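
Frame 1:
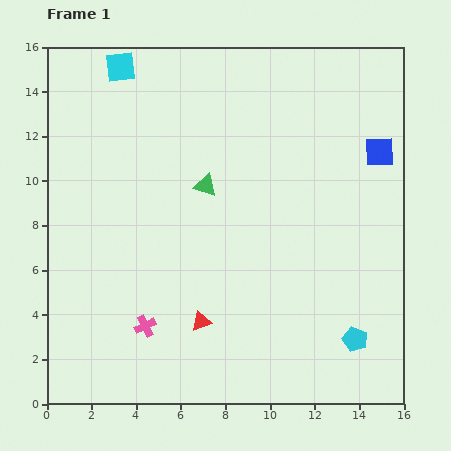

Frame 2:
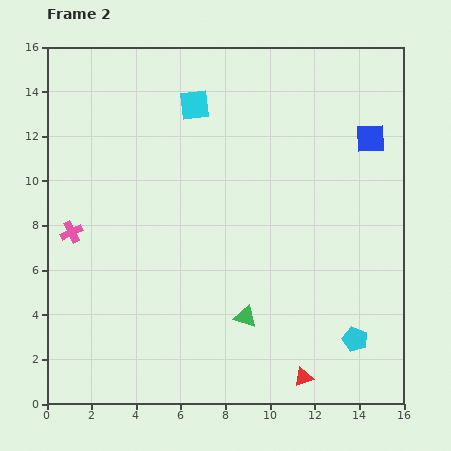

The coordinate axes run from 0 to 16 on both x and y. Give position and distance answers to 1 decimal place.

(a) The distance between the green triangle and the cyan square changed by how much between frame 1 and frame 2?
+3.3

Distance in frame 1: 6.5. Distance in frame 2: 9.8.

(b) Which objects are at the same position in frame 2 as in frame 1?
the cyan pentagon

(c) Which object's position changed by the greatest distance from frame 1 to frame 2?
the green triangle

(moved 6.2; next 5.3)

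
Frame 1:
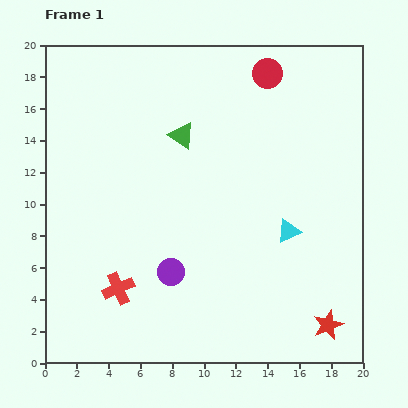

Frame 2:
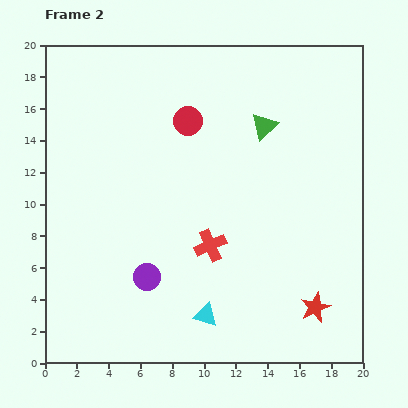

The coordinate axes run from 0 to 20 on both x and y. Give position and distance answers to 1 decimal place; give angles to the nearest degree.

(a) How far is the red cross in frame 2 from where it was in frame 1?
6.4

The red cross moved from (4.6, 4.7) to (10.4, 7.4), a distance of √(5.8² + 2.7²) ≈ 6.4.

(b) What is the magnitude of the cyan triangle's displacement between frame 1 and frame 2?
7.4

The cyan triangle moved from (15.3, 8.3) to (10.1, 3.0), a distance of √(5.2² + 5.3²) ≈ 7.4.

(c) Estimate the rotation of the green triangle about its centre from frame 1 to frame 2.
43° clockwise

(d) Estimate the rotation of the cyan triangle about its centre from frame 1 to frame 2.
41° clockwise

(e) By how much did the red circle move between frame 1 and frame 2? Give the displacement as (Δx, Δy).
(-5.0, -3.0)

The red circle was at (14.0, 18.2) in frame 1 and (9.0, 15.2) in frame 2.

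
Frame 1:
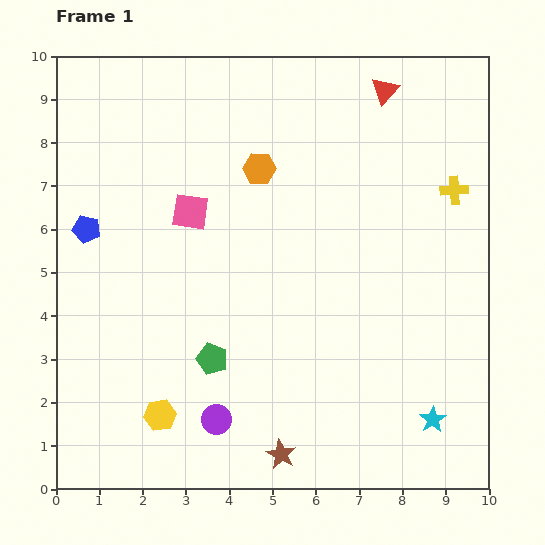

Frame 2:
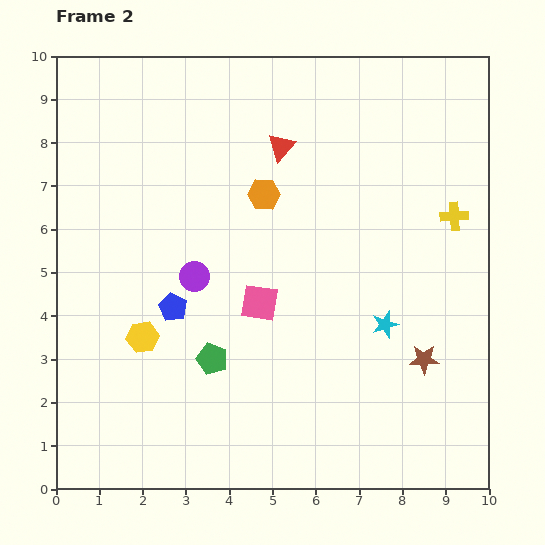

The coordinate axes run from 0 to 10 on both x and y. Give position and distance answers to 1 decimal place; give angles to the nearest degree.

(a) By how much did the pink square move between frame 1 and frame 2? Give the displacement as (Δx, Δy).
(1.6, -2.1)

The pink square was at (3.1, 6.4) in frame 1 and (4.7, 4.3) in frame 2.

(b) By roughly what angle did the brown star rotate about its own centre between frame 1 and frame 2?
28° counter-clockwise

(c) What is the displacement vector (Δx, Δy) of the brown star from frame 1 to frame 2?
(3.3, 2.2)

The brown star was at (5.2, 0.8) in frame 1 and (8.5, 3.0) in frame 2.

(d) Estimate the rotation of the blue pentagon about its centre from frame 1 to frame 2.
17° clockwise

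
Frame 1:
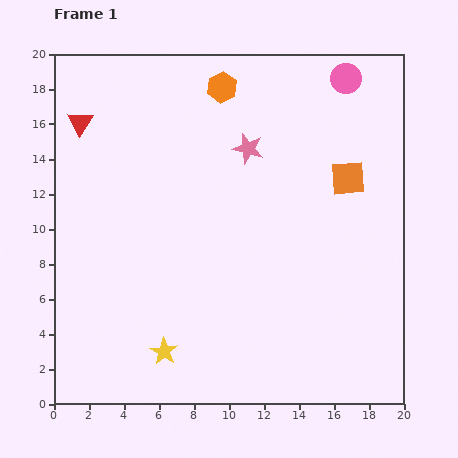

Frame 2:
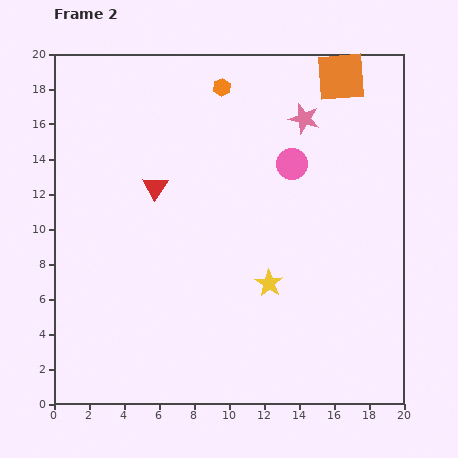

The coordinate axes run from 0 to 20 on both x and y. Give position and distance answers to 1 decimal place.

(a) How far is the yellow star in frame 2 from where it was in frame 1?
7.2

The yellow star moved from (6.3, 3.0) to (12.3, 6.9), a distance of √(6.0² + 3.9²) ≈ 7.2.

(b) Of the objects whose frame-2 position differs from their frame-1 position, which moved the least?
the pink star

(moved 3.6)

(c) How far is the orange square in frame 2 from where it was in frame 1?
5.8

The orange square moved from (16.8, 12.9) to (16.4, 18.7), a distance of √(0.4² + 5.8²) ≈ 5.8.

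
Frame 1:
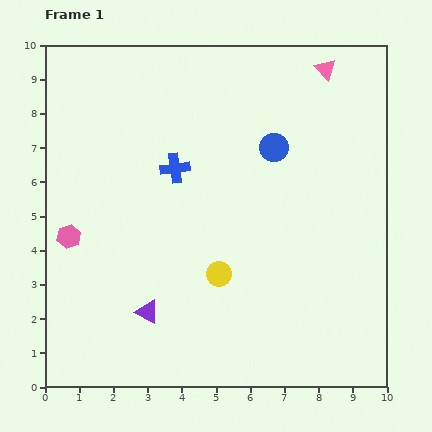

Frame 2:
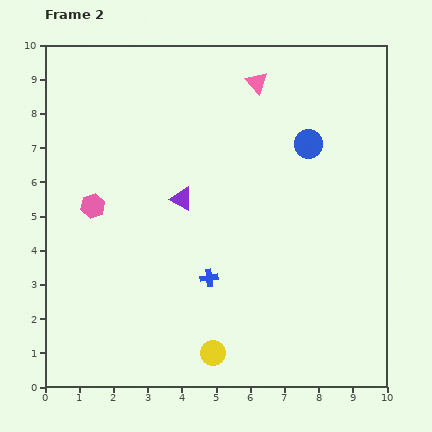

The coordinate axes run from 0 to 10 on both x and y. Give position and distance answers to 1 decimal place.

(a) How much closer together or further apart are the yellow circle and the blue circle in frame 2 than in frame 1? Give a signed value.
+2.7

Distance in frame 1: 4.0. Distance in frame 2: 6.7.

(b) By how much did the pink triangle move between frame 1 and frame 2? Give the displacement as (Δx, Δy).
(-2.0, -0.4)

The pink triangle was at (8.2, 9.3) in frame 1 and (6.2, 8.9) in frame 2.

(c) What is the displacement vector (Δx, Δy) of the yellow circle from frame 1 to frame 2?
(-0.2, -2.3)

The yellow circle was at (5.1, 3.3) in frame 1 and (4.9, 1.0) in frame 2.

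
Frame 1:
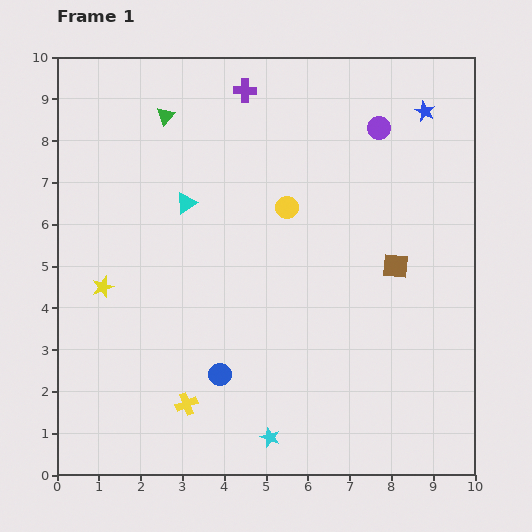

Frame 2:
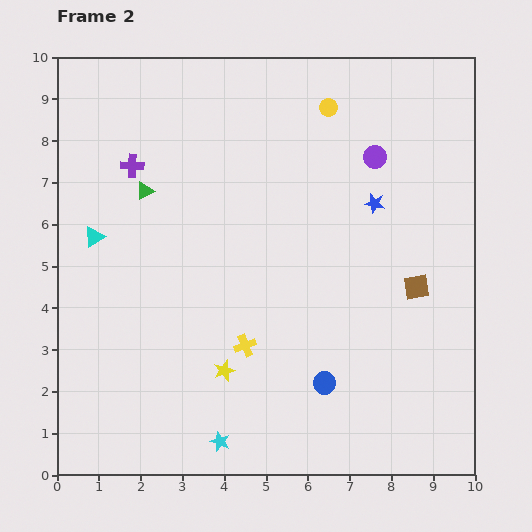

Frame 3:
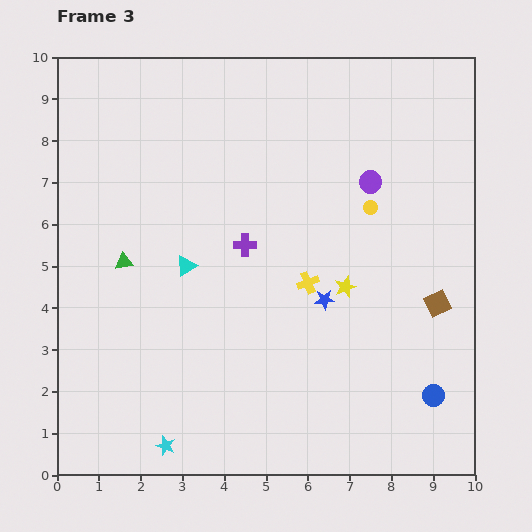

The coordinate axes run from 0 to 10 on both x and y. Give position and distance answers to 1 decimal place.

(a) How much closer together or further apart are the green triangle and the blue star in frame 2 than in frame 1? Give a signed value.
-0.7

Distance in frame 1: 6.2. Distance in frame 2: 5.5.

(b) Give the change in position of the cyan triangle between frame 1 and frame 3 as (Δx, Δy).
(0.0, -1.5)

The cyan triangle was at (3.1, 6.5) in frame 1 and (3.1, 5.0) in frame 3.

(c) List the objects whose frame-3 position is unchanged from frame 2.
none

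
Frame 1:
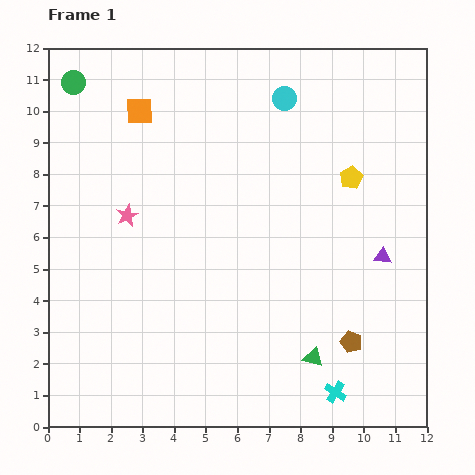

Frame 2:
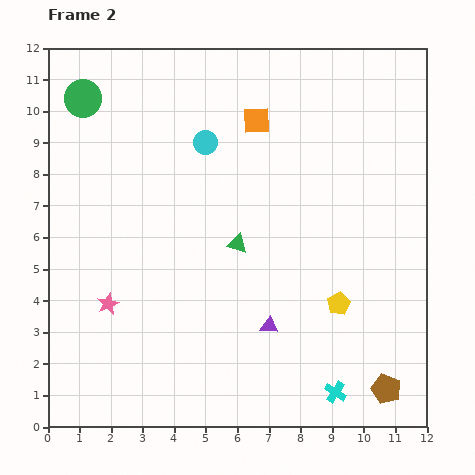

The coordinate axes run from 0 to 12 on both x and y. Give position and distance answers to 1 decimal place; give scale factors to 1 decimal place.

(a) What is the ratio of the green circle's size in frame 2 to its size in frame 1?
1.6×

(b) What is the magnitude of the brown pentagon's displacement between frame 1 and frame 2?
1.9

The brown pentagon moved from (9.6, 2.7) to (10.7, 1.2), a distance of √(1.1² + 1.5²) ≈ 1.9.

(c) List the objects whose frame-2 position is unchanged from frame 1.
the cyan cross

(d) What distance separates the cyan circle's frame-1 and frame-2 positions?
2.9

The cyan circle moved from (7.5, 10.4) to (5.0, 9.0), a distance of √(2.5² + 1.4²) ≈ 2.9.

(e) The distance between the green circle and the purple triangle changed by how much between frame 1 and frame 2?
-1.9

Distance in frame 1: 11.2. Distance in frame 2: 9.3.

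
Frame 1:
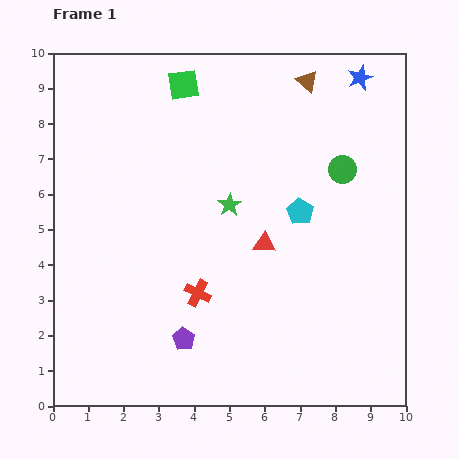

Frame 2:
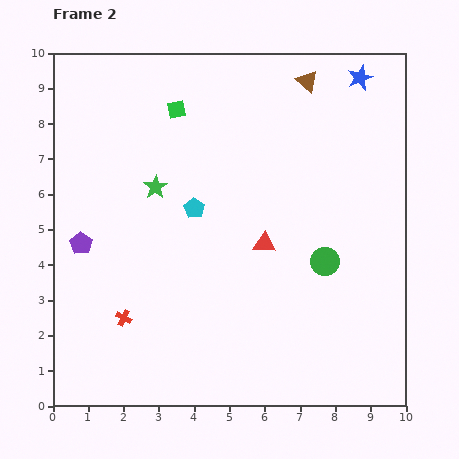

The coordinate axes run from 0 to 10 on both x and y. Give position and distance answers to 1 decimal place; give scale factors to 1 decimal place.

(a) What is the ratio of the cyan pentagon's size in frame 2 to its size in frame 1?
0.8×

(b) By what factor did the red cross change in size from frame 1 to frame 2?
0.6×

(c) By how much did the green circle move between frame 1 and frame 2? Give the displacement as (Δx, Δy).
(-0.5, -2.6)

The green circle was at (8.2, 6.7) in frame 1 and (7.7, 4.1) in frame 2.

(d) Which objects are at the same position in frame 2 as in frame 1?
the brown triangle, the red triangle, the blue star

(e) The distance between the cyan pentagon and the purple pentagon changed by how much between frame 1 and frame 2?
-1.5

Distance in frame 1: 4.9. Distance in frame 2: 3.4.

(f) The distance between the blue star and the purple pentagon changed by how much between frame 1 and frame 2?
+0.3

Distance in frame 1: 8.9. Distance in frame 2: 9.2.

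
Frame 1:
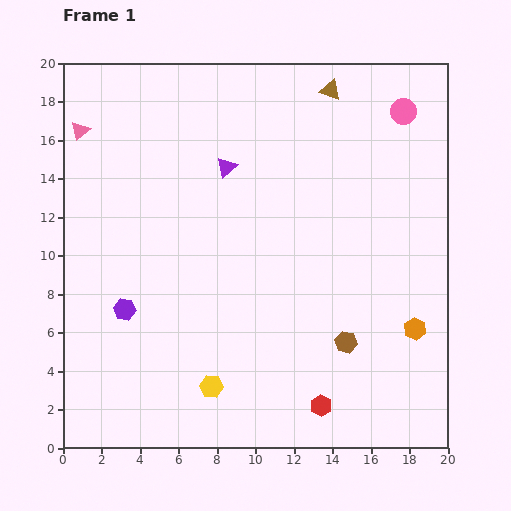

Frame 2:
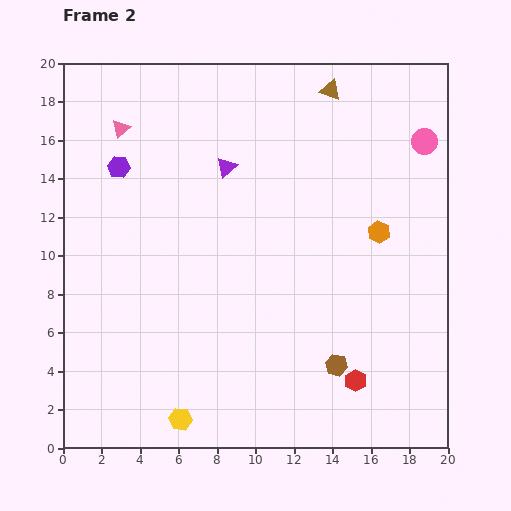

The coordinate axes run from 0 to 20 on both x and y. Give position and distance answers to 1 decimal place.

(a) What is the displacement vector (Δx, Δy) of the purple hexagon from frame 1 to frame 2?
(-0.3, 7.4)

The purple hexagon was at (3.2, 7.2) in frame 1 and (2.9, 14.6) in frame 2.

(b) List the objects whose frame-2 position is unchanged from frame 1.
the purple triangle, the brown triangle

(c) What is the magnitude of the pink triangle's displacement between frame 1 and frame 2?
2.1

The pink triangle moved from (0.9, 16.5) to (3.0, 16.6), a distance of √(2.1² + 0.1²) ≈ 2.1.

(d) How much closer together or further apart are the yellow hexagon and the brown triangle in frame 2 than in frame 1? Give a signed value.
+2.2

Distance in frame 1: 16.6. Distance in frame 2: 18.8.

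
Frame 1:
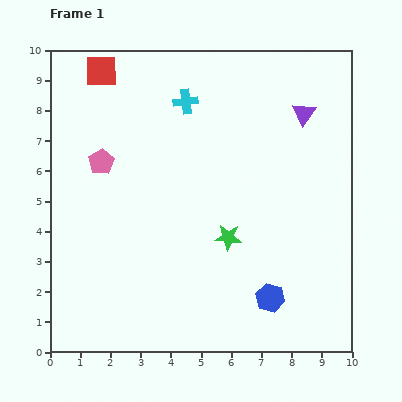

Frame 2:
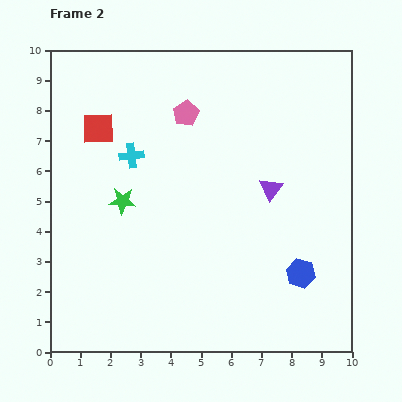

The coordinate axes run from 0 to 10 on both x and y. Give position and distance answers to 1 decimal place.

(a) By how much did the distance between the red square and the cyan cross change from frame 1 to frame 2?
-1.6

Distance in frame 1: 3.0. Distance in frame 2: 1.4.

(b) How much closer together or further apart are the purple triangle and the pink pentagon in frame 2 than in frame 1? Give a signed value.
-3.1

Distance in frame 1: 6.9. Distance in frame 2: 3.8.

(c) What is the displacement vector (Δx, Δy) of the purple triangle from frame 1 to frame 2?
(-1.1, -2.5)

The purple triangle was at (8.4, 7.9) in frame 1 and (7.3, 5.4) in frame 2.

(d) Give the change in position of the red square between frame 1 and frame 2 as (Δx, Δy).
(-0.1, -1.9)

The red square was at (1.7, 9.3) in frame 1 and (1.6, 7.4) in frame 2.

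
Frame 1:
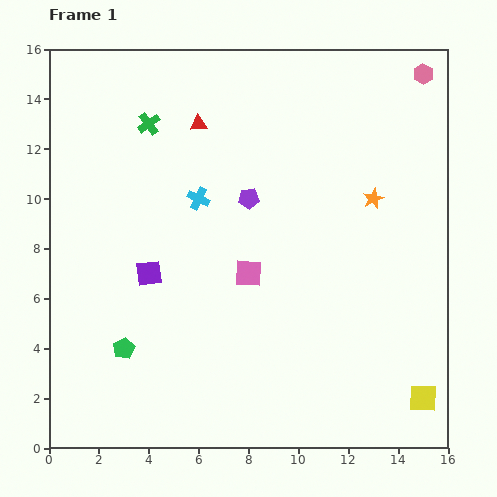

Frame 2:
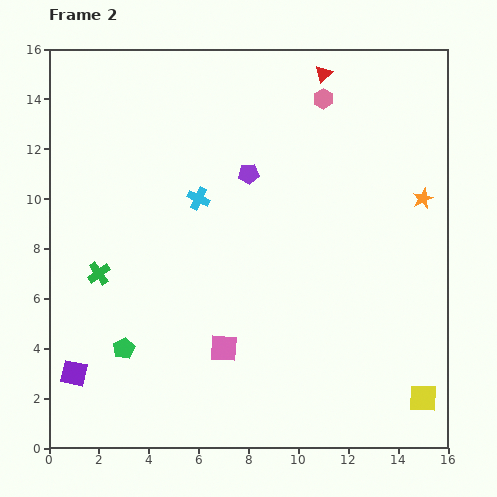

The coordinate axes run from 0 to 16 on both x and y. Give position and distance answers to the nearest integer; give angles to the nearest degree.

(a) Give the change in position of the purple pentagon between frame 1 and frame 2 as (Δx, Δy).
(0, 1)

The purple pentagon was at (8, 10) in frame 1 and (8, 11) in frame 2.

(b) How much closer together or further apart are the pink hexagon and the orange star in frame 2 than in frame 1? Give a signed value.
+1

Distance in frame 1: 5. Distance in frame 2: 6.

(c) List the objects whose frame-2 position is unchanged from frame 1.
the green pentagon, the cyan cross, the yellow square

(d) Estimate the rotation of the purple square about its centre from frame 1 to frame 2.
20° clockwise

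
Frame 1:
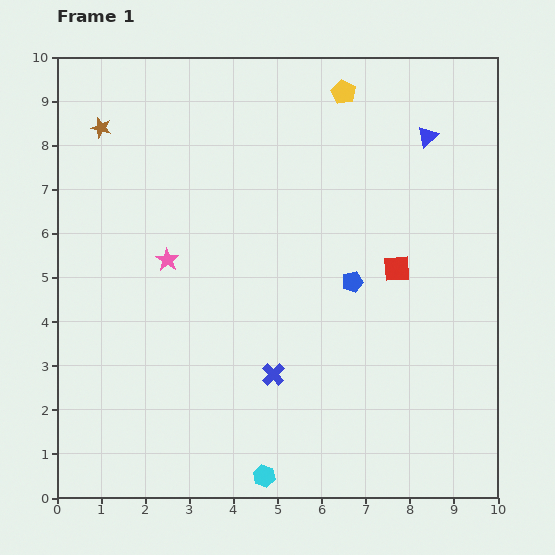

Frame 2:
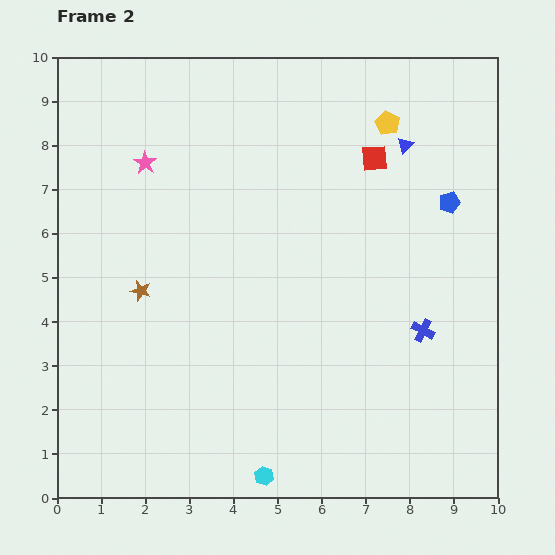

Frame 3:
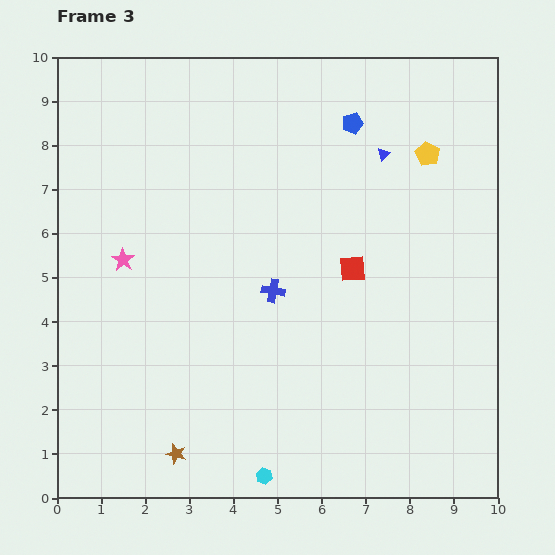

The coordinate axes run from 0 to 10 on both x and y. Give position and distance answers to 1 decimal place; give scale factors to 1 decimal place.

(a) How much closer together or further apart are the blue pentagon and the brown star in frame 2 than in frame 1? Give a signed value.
+0.6

Distance in frame 1: 6.7. Distance in frame 2: 7.3.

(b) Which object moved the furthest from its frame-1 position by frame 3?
the brown star

(moved 7.6; next 3.6)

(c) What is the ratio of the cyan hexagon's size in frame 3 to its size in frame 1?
0.7×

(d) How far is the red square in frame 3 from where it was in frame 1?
1.0

The red square moved from (7.7, 5.2) to (6.7, 5.2), a distance of √(1.0² + 0.0²) ≈ 1.0.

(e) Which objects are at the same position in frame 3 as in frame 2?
the cyan hexagon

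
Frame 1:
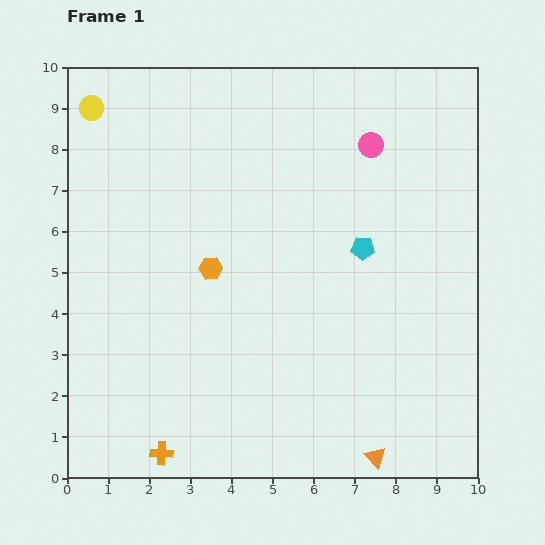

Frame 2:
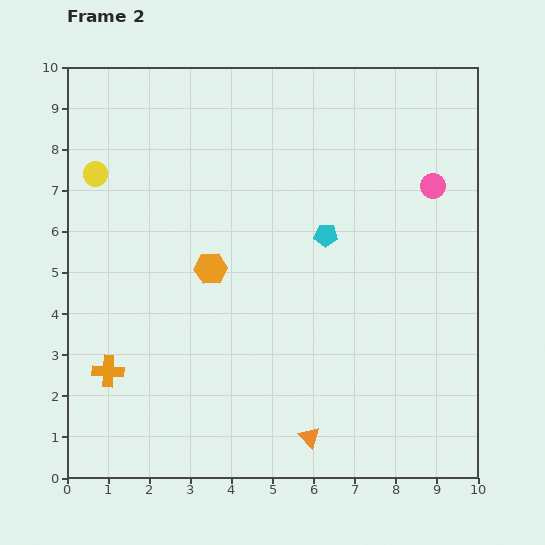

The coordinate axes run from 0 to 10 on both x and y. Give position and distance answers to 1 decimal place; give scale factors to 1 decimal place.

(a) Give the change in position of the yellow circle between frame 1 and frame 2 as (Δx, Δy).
(0.1, -1.6)

The yellow circle was at (0.6, 9.0) in frame 1 and (0.7, 7.4) in frame 2.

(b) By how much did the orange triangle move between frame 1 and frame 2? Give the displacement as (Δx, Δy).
(-1.6, 0.5)

The orange triangle was at (7.5, 0.5) in frame 1 and (5.9, 1.0) in frame 2.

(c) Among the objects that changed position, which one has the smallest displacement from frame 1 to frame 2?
the cyan pentagon

(moved 0.9)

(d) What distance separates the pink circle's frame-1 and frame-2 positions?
1.8

The pink circle moved from (7.4, 8.1) to (8.9, 7.1), a distance of √(1.5² + 1.0²) ≈ 1.8.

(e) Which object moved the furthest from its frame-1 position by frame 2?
the orange cross

(moved 2.4; next 1.8)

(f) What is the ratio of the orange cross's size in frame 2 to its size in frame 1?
1.4×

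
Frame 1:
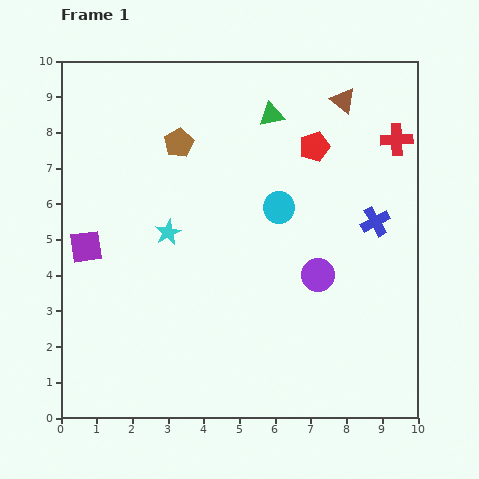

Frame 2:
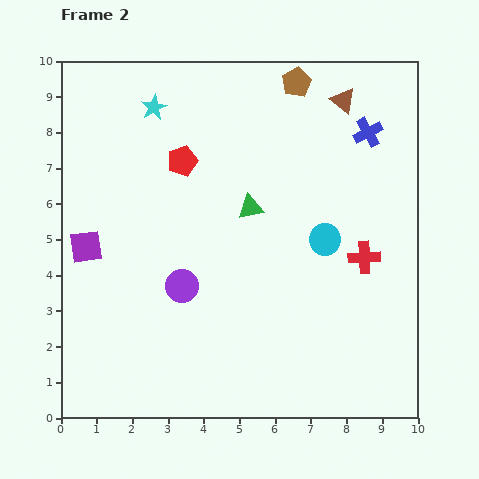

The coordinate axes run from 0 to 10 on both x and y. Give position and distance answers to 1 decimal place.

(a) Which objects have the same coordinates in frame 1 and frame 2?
the purple square, the brown triangle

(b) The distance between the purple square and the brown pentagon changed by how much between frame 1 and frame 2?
+3.6

Distance in frame 1: 3.9. Distance in frame 2: 7.5.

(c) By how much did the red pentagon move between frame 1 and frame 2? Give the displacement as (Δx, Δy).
(-3.7, -0.4)

The red pentagon was at (7.1, 7.6) in frame 1 and (3.4, 7.2) in frame 2.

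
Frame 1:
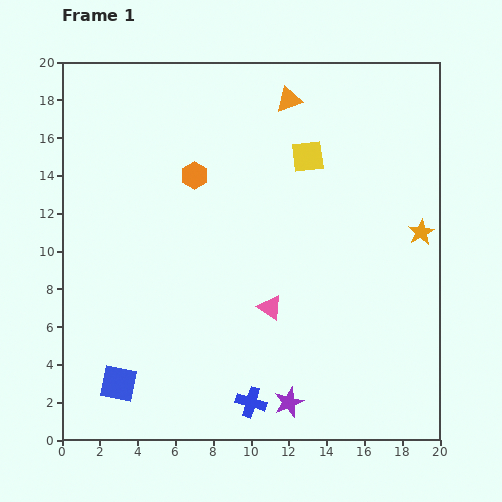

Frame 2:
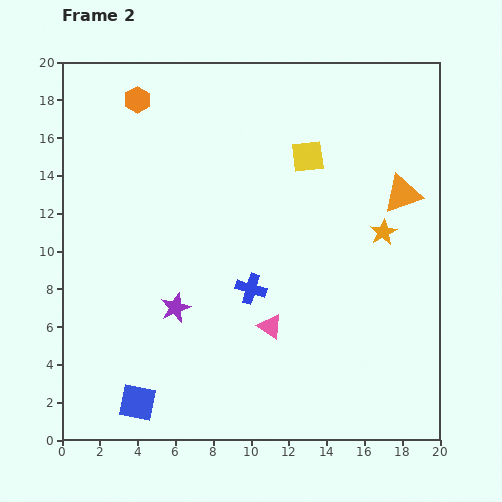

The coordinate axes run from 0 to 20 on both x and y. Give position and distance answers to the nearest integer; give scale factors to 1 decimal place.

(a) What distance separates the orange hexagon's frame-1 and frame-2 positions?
5

The orange hexagon moved from (7, 14) to (4, 18), a distance of √(3² + 4²) ≈ 5.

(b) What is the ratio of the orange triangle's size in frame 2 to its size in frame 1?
1.5×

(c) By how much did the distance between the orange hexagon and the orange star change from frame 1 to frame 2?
+3

Distance in frame 1: 12. Distance in frame 2: 15.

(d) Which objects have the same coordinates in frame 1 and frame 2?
the yellow square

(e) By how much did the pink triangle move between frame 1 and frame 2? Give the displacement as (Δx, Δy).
(0, -1)

The pink triangle was at (11, 7) in frame 1 and (11, 6) in frame 2.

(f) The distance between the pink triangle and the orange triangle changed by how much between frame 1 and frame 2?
-1

Distance in frame 1: 11. Distance in frame 2: 10.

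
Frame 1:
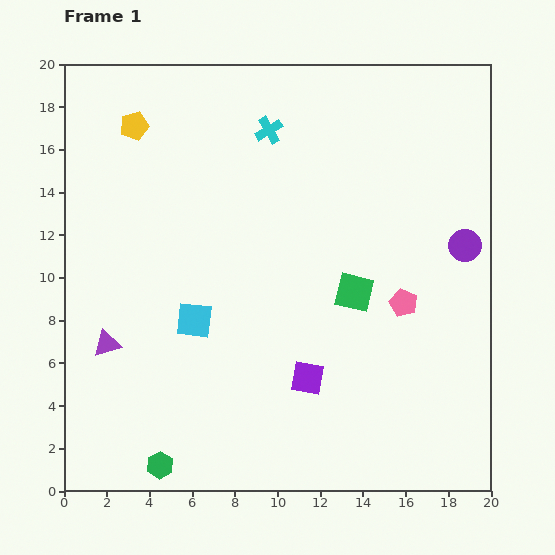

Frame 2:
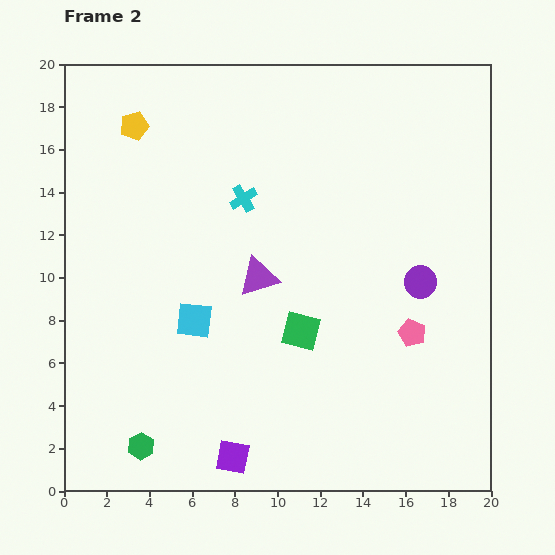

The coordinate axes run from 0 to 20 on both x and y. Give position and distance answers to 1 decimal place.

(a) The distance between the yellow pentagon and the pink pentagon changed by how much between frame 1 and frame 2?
+1.1

Distance in frame 1: 15.1. Distance in frame 2: 16.2.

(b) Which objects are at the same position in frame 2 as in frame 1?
the cyan square, the yellow pentagon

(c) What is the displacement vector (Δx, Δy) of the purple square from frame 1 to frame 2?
(-3.5, -3.7)

The purple square was at (11.4, 5.3) in frame 1 and (7.9, 1.6) in frame 2.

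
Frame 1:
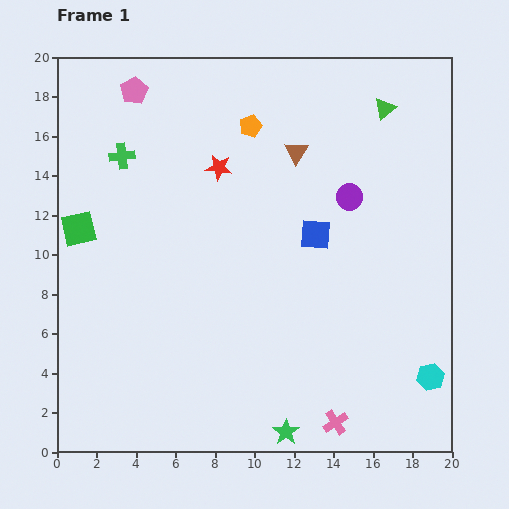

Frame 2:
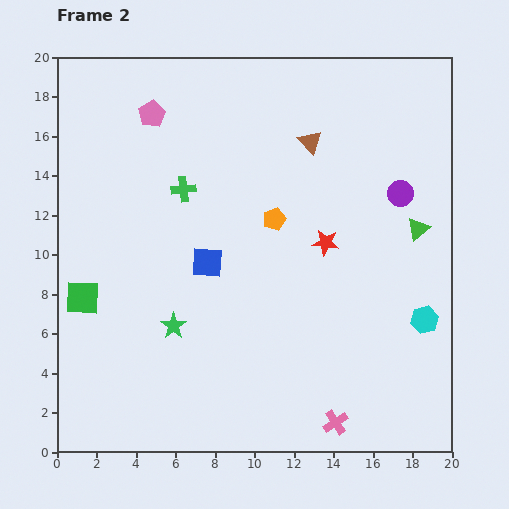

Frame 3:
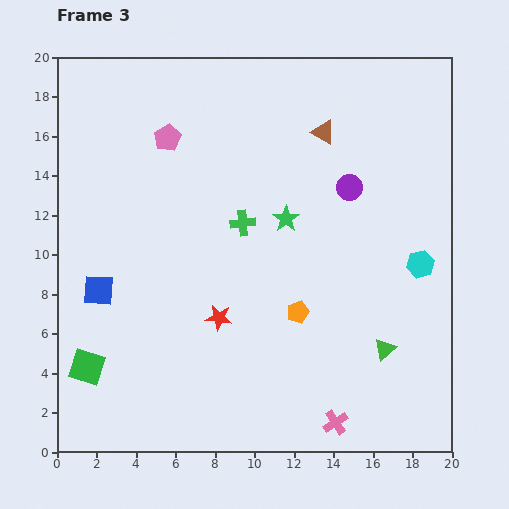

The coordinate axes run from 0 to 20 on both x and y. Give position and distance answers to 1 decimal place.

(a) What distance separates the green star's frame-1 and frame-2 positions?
7.9

The green star moved from (11.6, 1.0) to (5.9, 6.4), a distance of √(5.7² + 5.4²) ≈ 7.9.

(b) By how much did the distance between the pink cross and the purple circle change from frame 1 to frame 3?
+0.5

Distance in frame 1: 11.4. Distance in frame 3: 11.9.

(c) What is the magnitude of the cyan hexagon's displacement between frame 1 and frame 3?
5.7

The cyan hexagon moved from (18.9, 3.8) to (18.4, 9.5), a distance of √(0.5² + 5.7²) ≈ 5.7.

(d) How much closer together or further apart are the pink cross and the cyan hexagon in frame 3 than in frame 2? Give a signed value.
+2.2

Distance in frame 2: 6.9. Distance in frame 3: 9.1.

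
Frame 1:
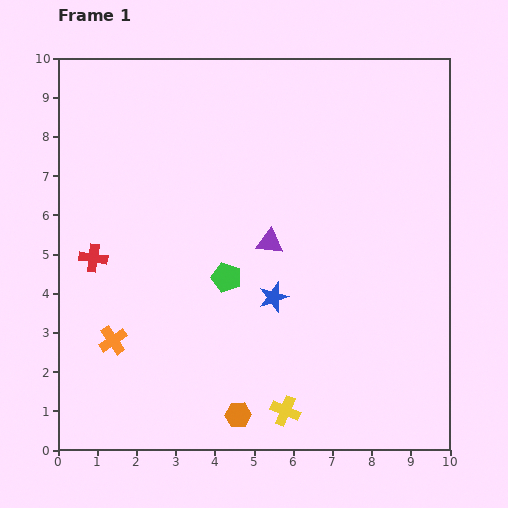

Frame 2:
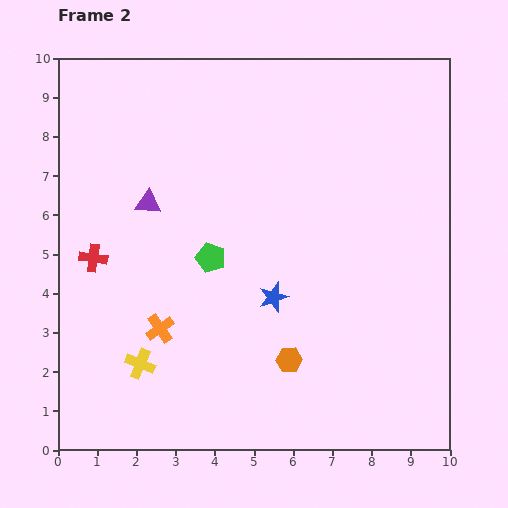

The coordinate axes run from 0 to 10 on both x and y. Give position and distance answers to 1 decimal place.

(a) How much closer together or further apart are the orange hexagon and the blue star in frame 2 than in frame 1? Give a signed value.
-1.5

Distance in frame 1: 3.1. Distance in frame 2: 1.6.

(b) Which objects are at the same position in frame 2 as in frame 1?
the blue star, the red cross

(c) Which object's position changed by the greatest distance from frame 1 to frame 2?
the yellow cross

(moved 3.9; next 3.3)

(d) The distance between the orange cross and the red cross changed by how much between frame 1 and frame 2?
+0.3

Distance in frame 1: 2.2. Distance in frame 2: 2.5.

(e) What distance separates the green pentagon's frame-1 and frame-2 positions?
0.6

The green pentagon moved from (4.3, 4.4) to (3.9, 4.9), a distance of √(0.4² + 0.5²) ≈ 0.6.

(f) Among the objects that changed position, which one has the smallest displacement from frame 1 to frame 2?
the green pentagon

(moved 0.6)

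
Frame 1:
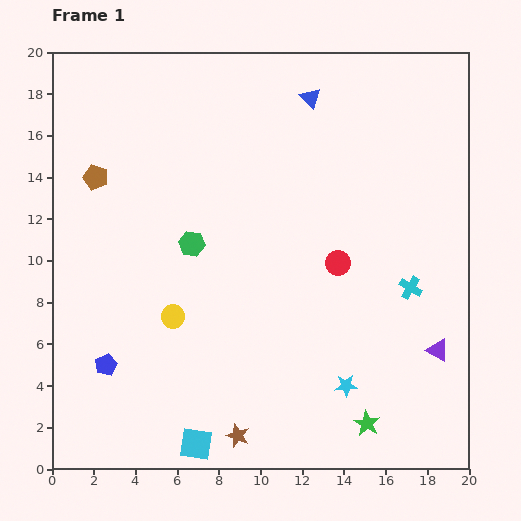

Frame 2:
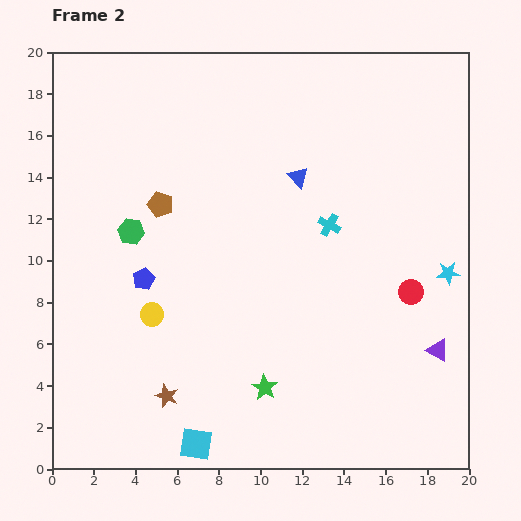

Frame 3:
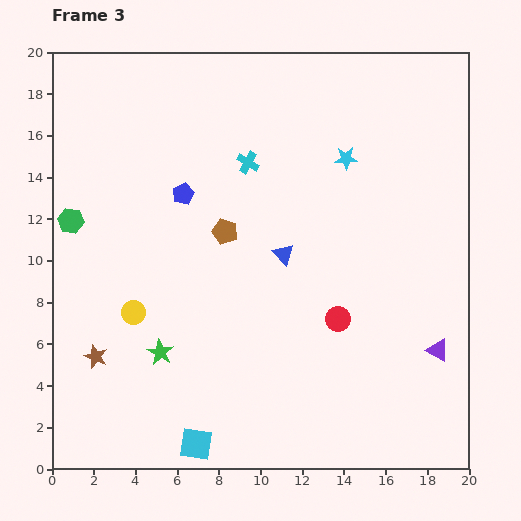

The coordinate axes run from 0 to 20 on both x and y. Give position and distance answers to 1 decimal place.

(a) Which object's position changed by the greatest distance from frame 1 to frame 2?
the cyan star

(moved 7.3; next 5.2)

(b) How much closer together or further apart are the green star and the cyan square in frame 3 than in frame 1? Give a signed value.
-3.6

Distance in frame 1: 8.3. Distance in frame 3: 4.7.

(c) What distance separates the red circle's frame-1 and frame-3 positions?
2.7

The red circle moved from (13.7, 9.9) to (13.7, 7.2), a distance of √(0.0² + 2.7²) ≈ 2.7.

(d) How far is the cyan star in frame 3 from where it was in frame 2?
7.4

The cyan star moved from (19.0, 9.4) to (14.1, 14.9), a distance of √(4.9² + 5.5²) ≈ 7.4.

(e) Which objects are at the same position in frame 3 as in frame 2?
the purple triangle, the cyan square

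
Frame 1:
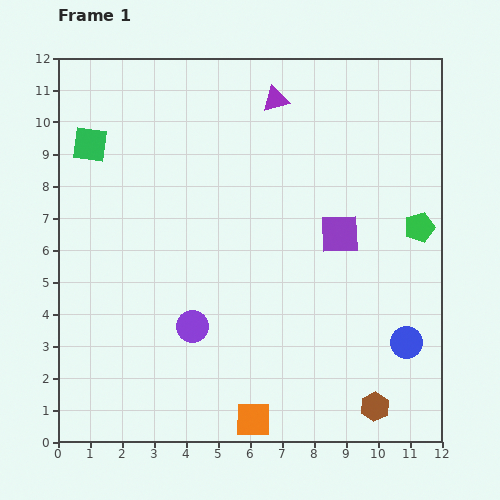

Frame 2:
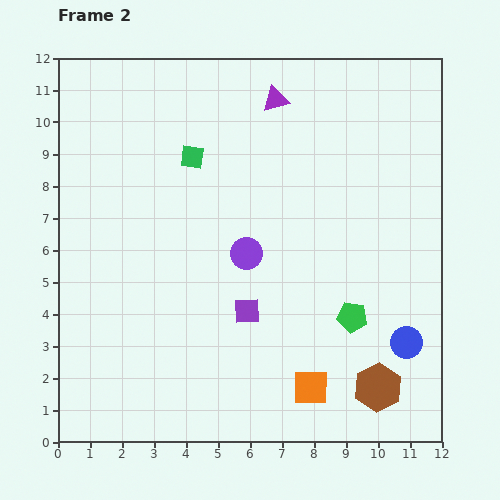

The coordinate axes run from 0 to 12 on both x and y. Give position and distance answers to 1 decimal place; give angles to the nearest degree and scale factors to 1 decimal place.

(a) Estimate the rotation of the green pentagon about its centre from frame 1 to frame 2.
25° clockwise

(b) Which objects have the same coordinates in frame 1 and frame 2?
the purple triangle, the blue circle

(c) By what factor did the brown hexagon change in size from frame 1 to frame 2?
1.7×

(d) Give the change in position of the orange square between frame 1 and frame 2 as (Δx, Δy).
(1.8, 1.0)

The orange square was at (6.1, 0.7) in frame 1 and (7.9, 1.7) in frame 2.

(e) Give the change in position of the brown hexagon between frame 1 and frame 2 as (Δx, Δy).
(0.1, 0.6)

The brown hexagon was at (9.9, 1.1) in frame 1 and (10.0, 1.7) in frame 2.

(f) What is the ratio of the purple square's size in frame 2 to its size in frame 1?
0.7×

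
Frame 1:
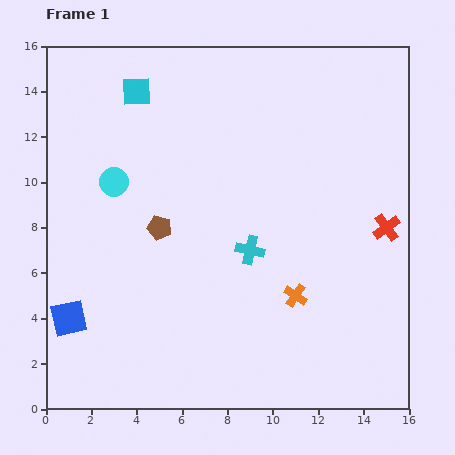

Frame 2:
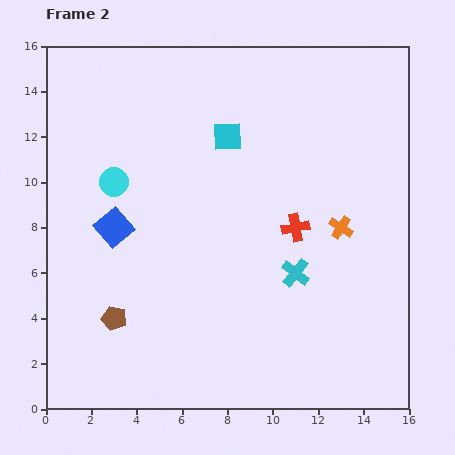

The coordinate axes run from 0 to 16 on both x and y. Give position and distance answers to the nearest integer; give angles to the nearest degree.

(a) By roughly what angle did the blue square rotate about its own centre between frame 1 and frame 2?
28° counter-clockwise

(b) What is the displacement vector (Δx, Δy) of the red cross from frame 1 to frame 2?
(-4, 0)

The red cross was at (15, 8) in frame 1 and (11, 8) in frame 2.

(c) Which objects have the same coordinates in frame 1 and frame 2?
the cyan circle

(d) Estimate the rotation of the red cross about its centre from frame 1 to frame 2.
25° clockwise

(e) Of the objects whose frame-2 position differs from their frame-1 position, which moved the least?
the cyan cross

(moved 2)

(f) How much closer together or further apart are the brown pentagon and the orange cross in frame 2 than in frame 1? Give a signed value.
+4

Distance in frame 1: 7. Distance in frame 2: 11.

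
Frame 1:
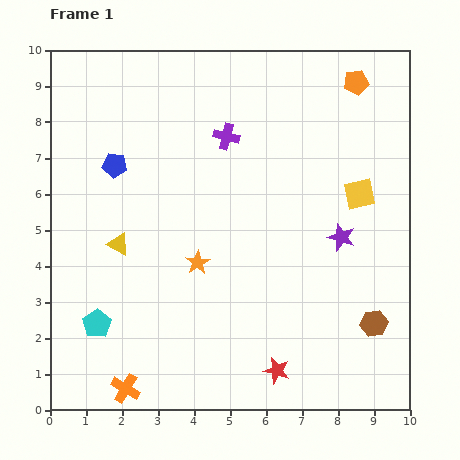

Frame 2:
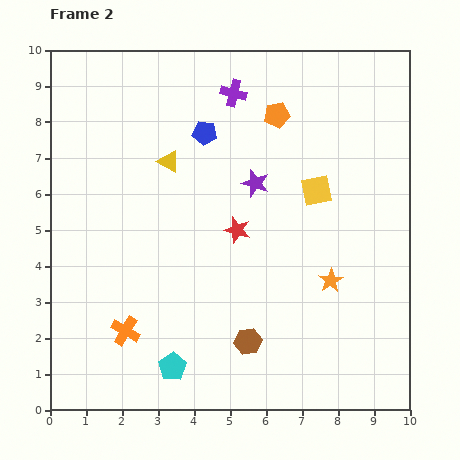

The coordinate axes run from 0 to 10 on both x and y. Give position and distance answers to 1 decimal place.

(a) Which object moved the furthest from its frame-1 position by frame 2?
the red star

(moved 4.1; next 3.7)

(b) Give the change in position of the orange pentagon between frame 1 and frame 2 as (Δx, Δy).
(-2.2, -0.9)

The orange pentagon was at (8.5, 9.1) in frame 1 and (6.3, 8.2) in frame 2.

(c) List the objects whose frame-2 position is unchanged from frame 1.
none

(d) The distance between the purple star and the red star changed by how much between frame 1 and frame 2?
-2.7

Distance in frame 1: 4.1. Distance in frame 2: 1.4.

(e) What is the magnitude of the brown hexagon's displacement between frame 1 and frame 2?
3.5

The brown hexagon moved from (9.0, 2.4) to (5.5, 1.9), a distance of √(3.5² + 0.5²) ≈ 3.5.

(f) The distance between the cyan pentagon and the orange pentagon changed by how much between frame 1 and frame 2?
-2.2

Distance in frame 1: 9.8. Distance in frame 2: 7.6.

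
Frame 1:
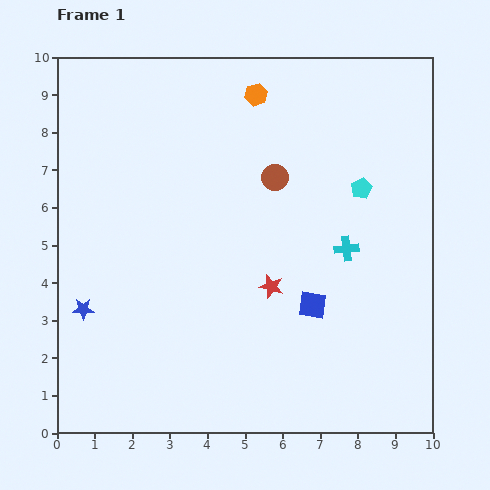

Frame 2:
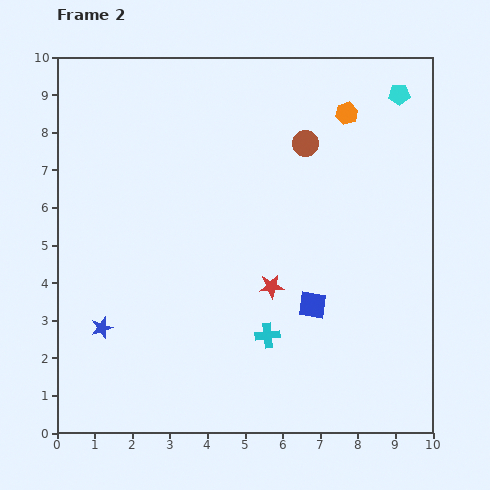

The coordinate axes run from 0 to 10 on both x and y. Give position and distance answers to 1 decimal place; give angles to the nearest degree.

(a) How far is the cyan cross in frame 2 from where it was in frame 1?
3.1

The cyan cross moved from (7.7, 4.9) to (5.6, 2.6), a distance of √(2.1² + 2.3²) ≈ 3.1.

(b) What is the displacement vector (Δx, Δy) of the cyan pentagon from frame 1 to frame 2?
(1.0, 2.5)

The cyan pentagon was at (8.1, 6.5) in frame 1 and (9.1, 9.0) in frame 2.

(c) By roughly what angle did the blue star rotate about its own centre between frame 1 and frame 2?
16° counter-clockwise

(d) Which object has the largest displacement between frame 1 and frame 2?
the cyan cross

(moved 3.1; next 2.7)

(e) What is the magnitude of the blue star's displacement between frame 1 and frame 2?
0.7

The blue star moved from (0.7, 3.3) to (1.2, 2.8), a distance of √(0.5² + 0.5²) ≈ 0.7.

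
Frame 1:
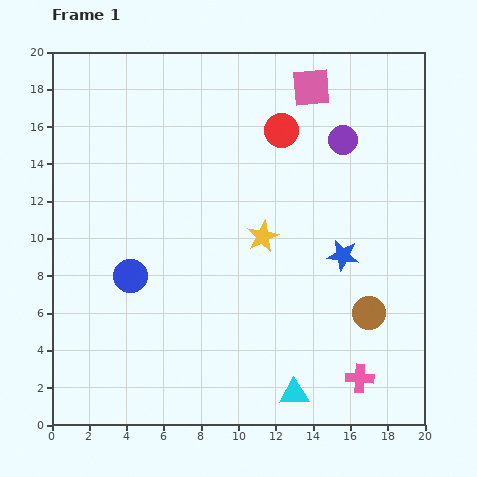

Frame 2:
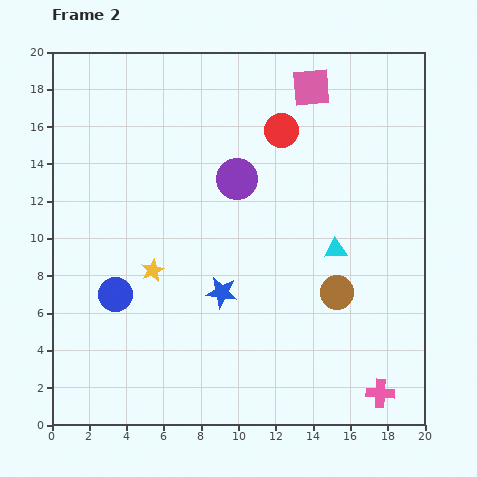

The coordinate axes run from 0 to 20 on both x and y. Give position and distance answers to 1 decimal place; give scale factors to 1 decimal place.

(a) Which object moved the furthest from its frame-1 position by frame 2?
the cyan triangle

(moved 8.0; next 6.8)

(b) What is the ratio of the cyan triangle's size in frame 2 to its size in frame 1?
0.8×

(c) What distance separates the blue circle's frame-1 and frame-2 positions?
1.3

The blue circle moved from (4.2, 8.0) to (3.4, 7.0), a distance of √(0.8² + 1.0²) ≈ 1.3.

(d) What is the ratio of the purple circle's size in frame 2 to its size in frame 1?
1.4×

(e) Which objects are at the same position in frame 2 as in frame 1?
the pink square, the red circle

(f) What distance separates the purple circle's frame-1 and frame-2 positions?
6.1

The purple circle moved from (15.6, 15.3) to (9.9, 13.2), a distance of √(5.7² + 2.1²) ≈ 6.1.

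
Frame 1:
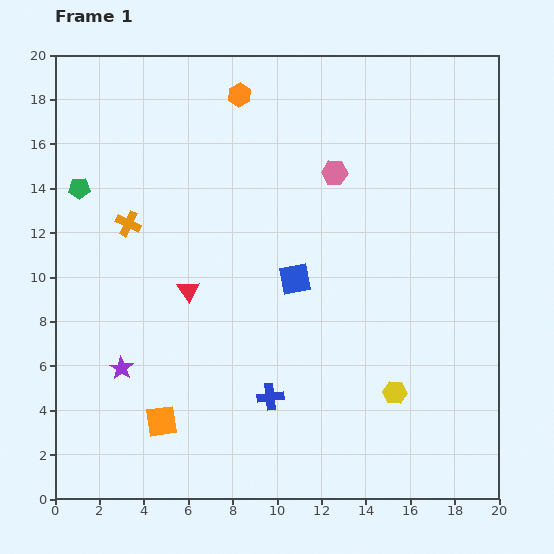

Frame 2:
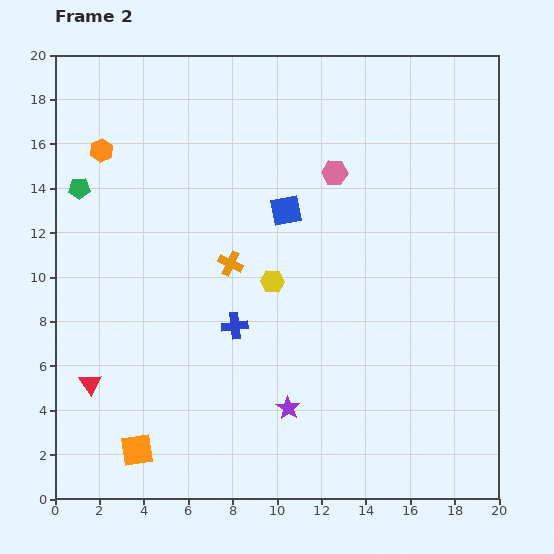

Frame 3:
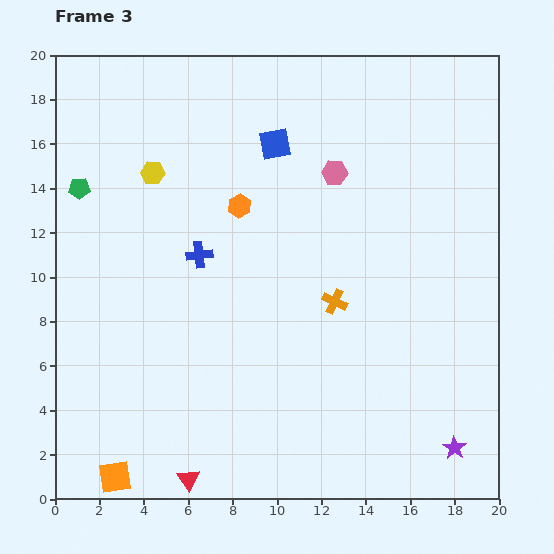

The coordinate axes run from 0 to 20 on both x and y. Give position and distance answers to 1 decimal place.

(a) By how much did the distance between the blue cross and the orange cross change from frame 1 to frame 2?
-7.3

Distance in frame 1: 10.1. Distance in frame 2: 2.8.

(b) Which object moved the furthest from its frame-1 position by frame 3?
the purple star

(moved 15.4; next 14.7)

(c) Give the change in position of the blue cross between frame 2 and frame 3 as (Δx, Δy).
(-1.6, 3.2)

The blue cross was at (8.1, 7.8) in frame 2 and (6.5, 11.0) in frame 3.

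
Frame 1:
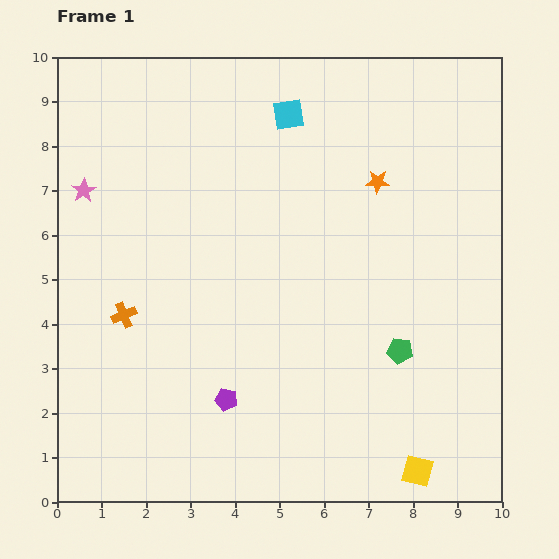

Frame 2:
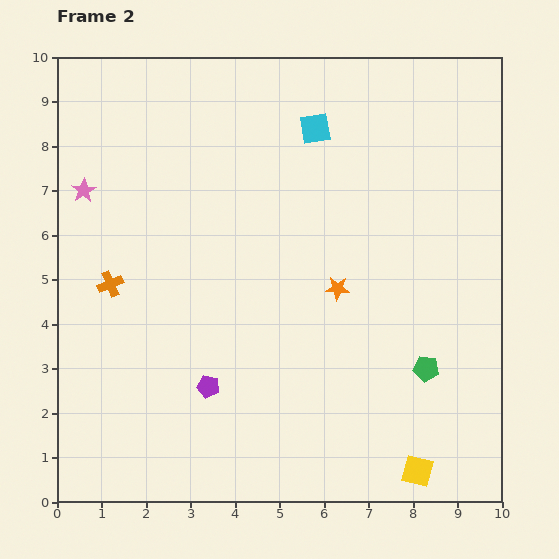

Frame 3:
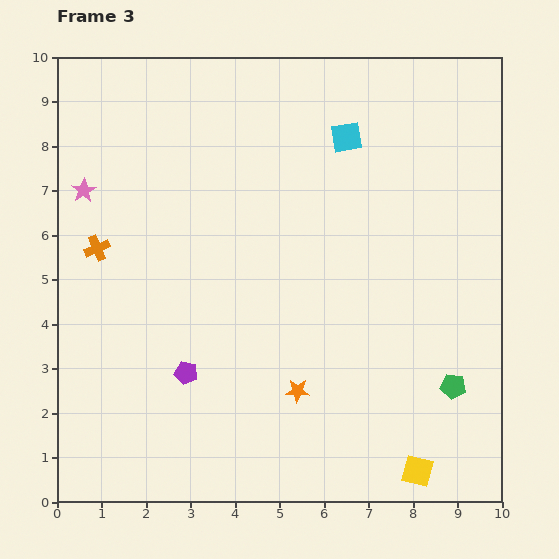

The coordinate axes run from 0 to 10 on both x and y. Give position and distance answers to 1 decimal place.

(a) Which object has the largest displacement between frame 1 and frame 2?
the orange star

(moved 2.6; next 0.8)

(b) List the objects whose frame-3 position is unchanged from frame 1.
the pink star, the yellow square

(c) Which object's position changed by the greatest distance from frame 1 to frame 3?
the orange star

(moved 5.0; next 1.6)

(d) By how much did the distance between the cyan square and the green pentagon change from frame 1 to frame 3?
+0.2

Distance in frame 1: 5.9. Distance in frame 3: 6.1.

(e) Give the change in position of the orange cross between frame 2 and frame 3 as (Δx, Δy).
(-0.3, 0.8)

The orange cross was at (1.2, 4.9) in frame 2 and (0.9, 5.7) in frame 3.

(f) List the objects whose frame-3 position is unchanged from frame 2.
the pink star, the yellow square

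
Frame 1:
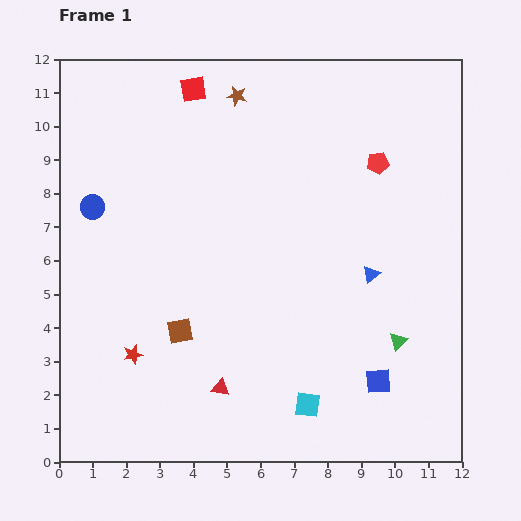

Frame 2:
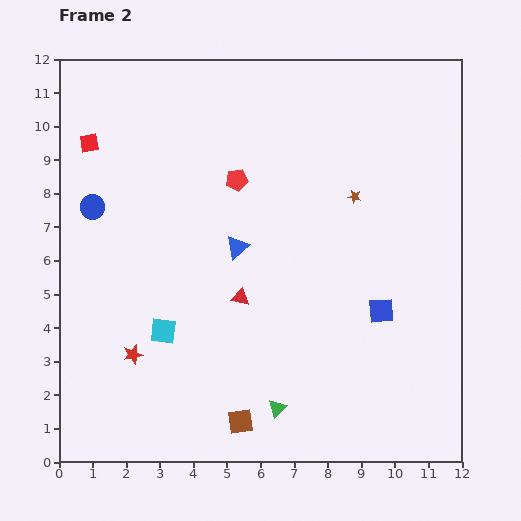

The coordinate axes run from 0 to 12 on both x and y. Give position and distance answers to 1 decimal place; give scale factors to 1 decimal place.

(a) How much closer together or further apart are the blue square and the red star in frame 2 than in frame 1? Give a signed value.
+0.2

Distance in frame 1: 7.3. Distance in frame 2: 7.5.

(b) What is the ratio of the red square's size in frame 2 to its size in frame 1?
0.7×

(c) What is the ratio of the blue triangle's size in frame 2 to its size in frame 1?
1.4×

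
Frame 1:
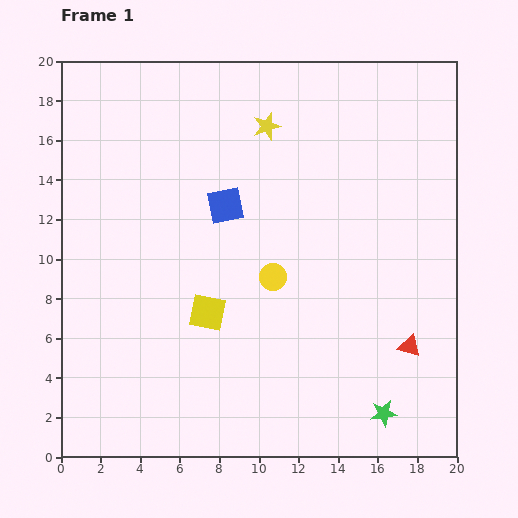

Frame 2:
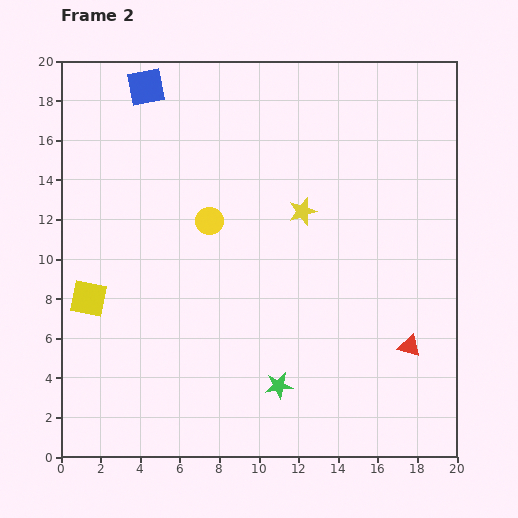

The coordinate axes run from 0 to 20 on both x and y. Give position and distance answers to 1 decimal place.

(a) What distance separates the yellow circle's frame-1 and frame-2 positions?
4.3

The yellow circle moved from (10.7, 9.1) to (7.5, 11.9), a distance of √(3.2² + 2.8²) ≈ 4.3.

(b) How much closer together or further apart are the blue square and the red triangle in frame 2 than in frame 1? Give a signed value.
+7.0

Distance in frame 1: 11.7. Distance in frame 2: 18.7.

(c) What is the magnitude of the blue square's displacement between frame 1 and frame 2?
7.2

The blue square moved from (8.3, 12.7) to (4.3, 18.7), a distance of √(4.0² + 6.0²) ≈ 7.2.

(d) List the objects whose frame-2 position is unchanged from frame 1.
the red triangle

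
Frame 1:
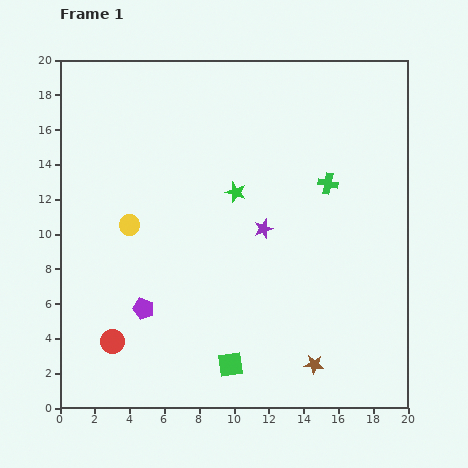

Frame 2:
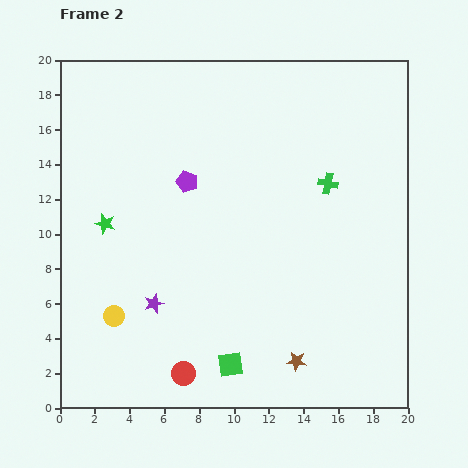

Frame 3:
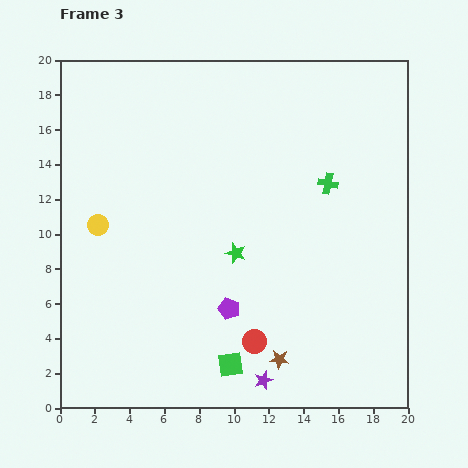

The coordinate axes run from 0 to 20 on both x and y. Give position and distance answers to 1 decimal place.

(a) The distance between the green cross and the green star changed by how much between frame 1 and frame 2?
+7.7

Distance in frame 1: 5.3. Distance in frame 2: 13.0.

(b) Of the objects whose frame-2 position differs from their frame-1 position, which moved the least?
the brown star

(moved 1.0)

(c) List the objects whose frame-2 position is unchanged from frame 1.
the green square, the green cross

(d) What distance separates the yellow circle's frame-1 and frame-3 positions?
1.8

The yellow circle moved from (4.0, 10.5) to (2.2, 10.5), a distance of √(1.8² + 0.0²) ≈ 1.8.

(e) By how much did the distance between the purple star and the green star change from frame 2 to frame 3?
+2.1

Distance in frame 2: 5.4. Distance in frame 3: 7.5.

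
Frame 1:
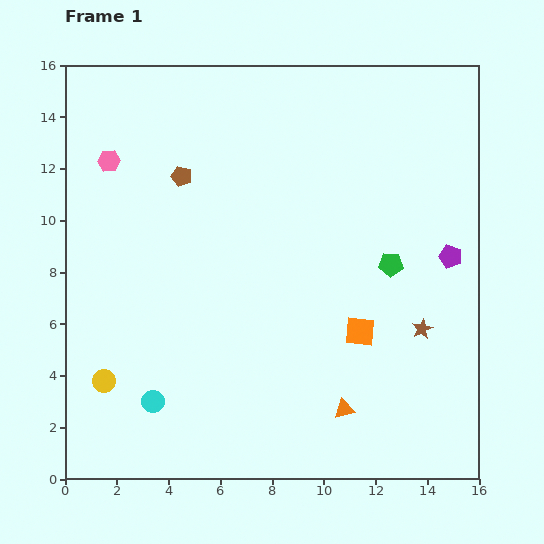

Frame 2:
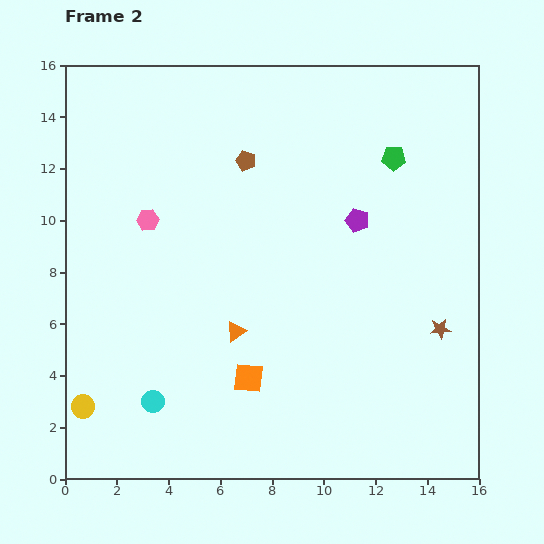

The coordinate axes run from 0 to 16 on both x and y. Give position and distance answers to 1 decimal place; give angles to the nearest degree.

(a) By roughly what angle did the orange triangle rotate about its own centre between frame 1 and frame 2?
20° counter-clockwise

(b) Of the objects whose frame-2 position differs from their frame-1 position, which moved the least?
the brown star

(moved 0.7)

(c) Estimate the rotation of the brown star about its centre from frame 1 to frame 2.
20° clockwise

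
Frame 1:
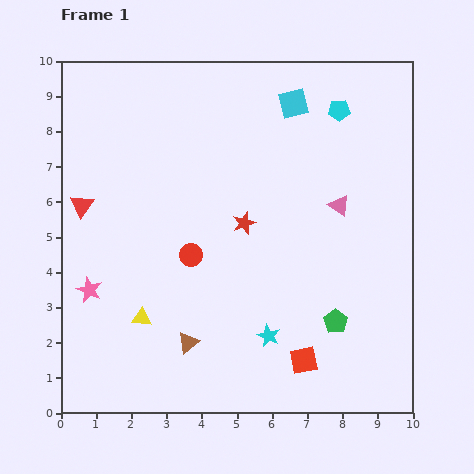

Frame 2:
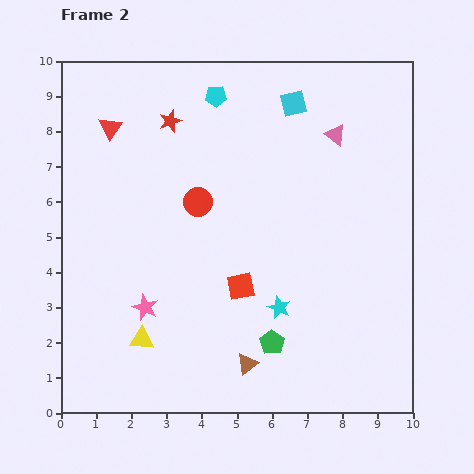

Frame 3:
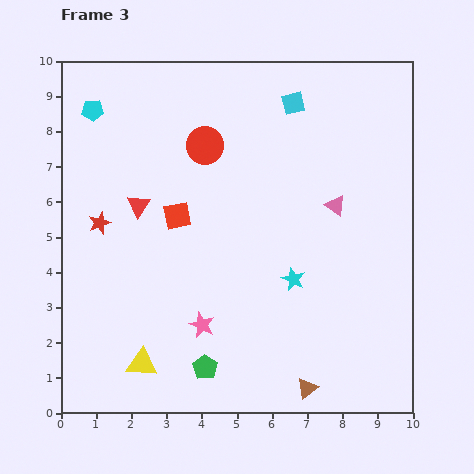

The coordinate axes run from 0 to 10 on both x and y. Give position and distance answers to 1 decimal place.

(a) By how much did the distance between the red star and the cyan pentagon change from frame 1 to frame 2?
-2.7

Distance in frame 1: 4.2. Distance in frame 2: 1.5.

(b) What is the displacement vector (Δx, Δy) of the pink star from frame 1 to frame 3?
(3.2, -1.0)

The pink star was at (0.8, 3.5) in frame 1 and (4.0, 2.5) in frame 3.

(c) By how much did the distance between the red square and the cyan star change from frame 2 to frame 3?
+2.5

Distance in frame 2: 1.3. Distance in frame 3: 3.8.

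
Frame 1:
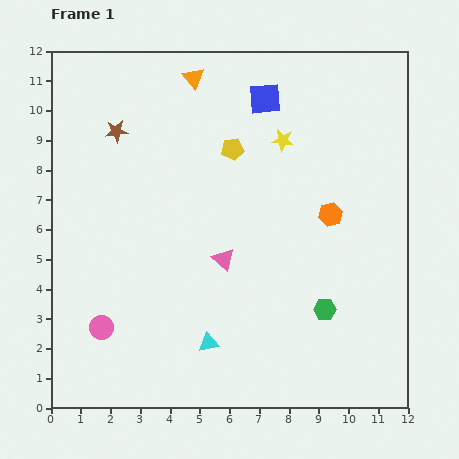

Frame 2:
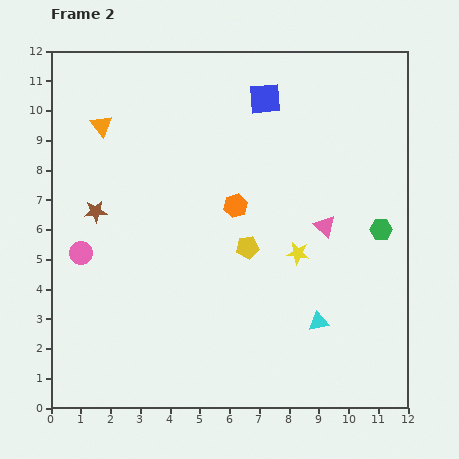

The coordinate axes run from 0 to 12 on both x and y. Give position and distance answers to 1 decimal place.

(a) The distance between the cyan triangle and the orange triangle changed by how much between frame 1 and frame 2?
+0.9

Distance in frame 1: 8.9. Distance in frame 2: 9.8.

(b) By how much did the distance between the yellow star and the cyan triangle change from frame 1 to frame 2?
-4.8

Distance in frame 1: 7.2. Distance in frame 2: 2.4.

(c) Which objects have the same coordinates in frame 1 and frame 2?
the blue square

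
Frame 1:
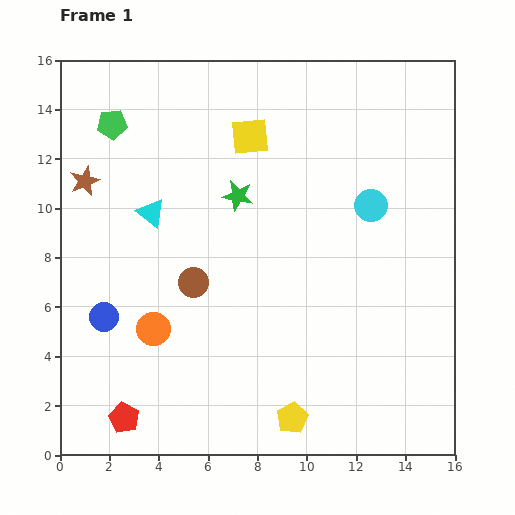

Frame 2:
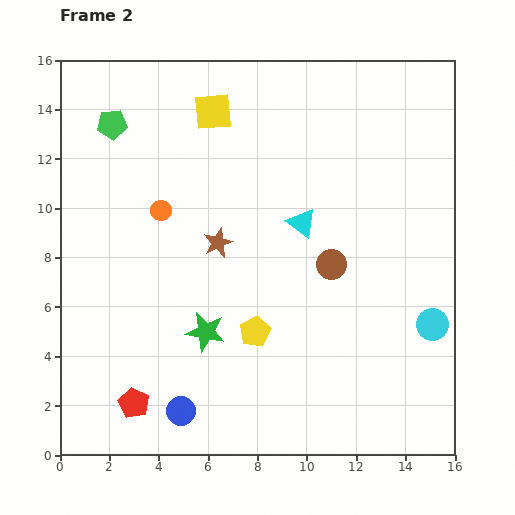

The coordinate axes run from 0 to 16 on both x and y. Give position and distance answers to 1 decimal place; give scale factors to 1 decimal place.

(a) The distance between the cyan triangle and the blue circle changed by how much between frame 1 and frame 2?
+4.4

Distance in frame 1: 4.6. Distance in frame 2: 9.0.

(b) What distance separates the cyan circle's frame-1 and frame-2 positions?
5.4

The cyan circle moved from (12.6, 10.1) to (15.1, 5.3), a distance of √(2.5² + 4.8²) ≈ 5.4.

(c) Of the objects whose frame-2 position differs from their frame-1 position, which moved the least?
the red pentagon

(moved 0.7)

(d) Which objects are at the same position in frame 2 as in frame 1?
the green pentagon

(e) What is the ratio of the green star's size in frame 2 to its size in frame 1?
1.3×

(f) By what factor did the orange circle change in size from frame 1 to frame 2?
0.6×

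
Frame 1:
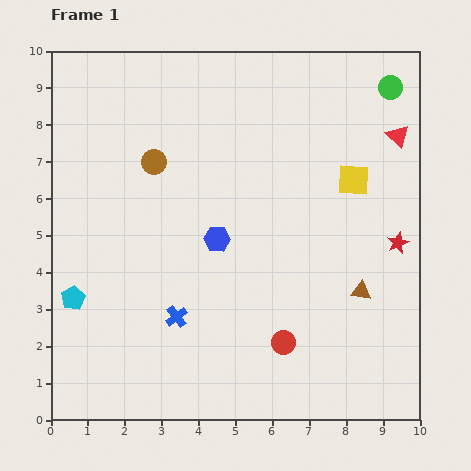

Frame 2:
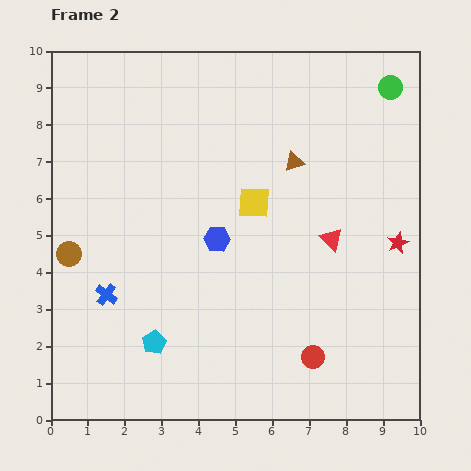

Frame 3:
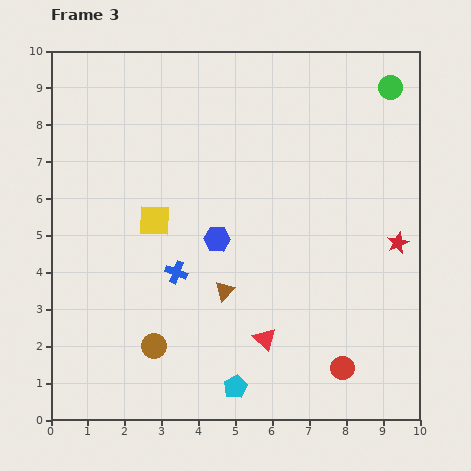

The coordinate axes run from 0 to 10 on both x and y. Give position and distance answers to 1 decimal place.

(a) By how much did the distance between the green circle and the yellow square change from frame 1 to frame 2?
+2.1

Distance in frame 1: 2.7. Distance in frame 2: 4.8.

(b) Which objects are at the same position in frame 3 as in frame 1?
the red star, the blue hexagon, the green circle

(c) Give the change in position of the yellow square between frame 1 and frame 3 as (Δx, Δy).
(-5.4, -1.1)

The yellow square was at (8.2, 6.5) in frame 1 and (2.8, 5.4) in frame 3.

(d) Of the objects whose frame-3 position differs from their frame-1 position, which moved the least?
the blue cross

(moved 1.2)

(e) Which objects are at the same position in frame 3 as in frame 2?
the red star, the blue hexagon, the green circle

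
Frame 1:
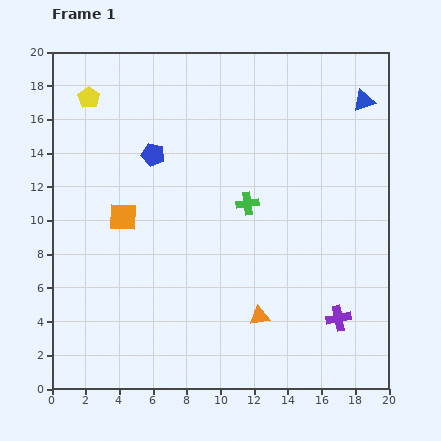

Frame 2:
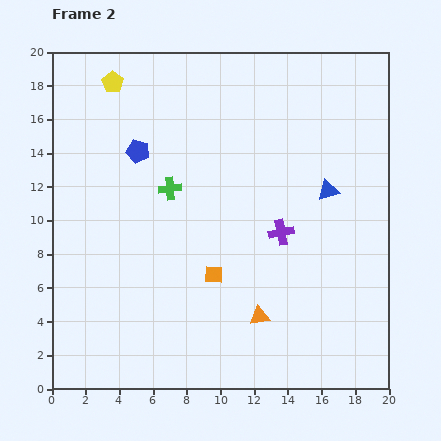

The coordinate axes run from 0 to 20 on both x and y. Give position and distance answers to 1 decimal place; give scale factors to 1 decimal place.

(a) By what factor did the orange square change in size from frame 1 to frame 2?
0.6×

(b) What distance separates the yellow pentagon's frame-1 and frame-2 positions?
1.7

The yellow pentagon moved from (2.2, 17.3) to (3.6, 18.2), a distance of √(1.4² + 0.9²) ≈ 1.7.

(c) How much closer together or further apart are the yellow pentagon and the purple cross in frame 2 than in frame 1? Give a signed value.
-6.4

Distance in frame 1: 19.8. Distance in frame 2: 13.4.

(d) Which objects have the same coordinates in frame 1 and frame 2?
the orange triangle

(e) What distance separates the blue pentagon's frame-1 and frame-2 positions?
0.9

The blue pentagon moved from (6.0, 13.9) to (5.1, 14.1), a distance of √(0.9² + 0.2²) ≈ 0.9.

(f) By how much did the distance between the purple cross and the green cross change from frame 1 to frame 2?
-1.6

Distance in frame 1: 8.7. Distance in frame 2: 7.1.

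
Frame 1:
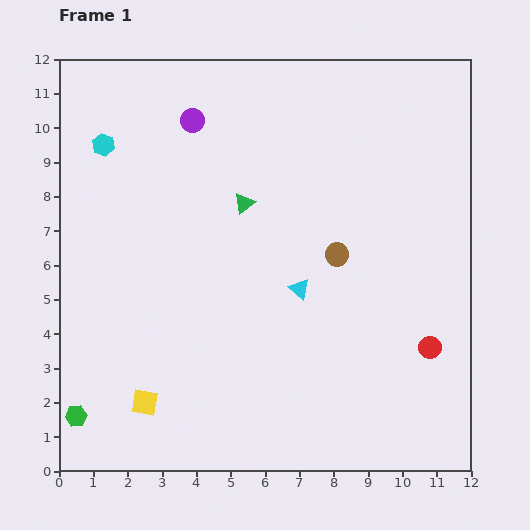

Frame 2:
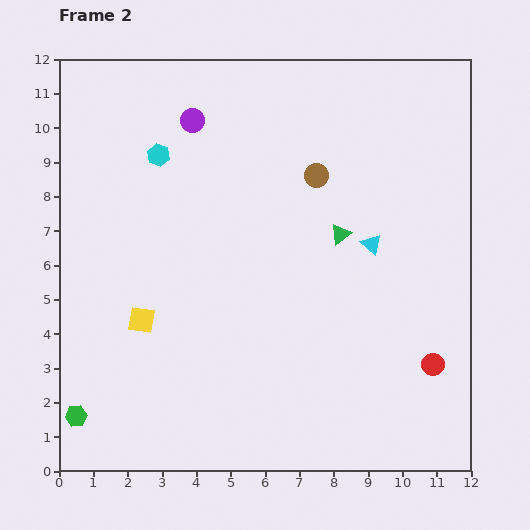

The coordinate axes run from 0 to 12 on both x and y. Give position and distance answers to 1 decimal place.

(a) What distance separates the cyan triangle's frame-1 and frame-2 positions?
2.5

The cyan triangle moved from (7.0, 5.3) to (9.1, 6.6), a distance of √(2.1² + 1.3²) ≈ 2.5.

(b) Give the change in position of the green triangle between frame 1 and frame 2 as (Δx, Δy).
(2.8, -0.9)

The green triangle was at (5.4, 7.8) in frame 1 and (8.2, 6.9) in frame 2.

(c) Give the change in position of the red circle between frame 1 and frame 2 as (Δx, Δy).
(0.1, -0.5)

The red circle was at (10.8, 3.6) in frame 1 and (10.9, 3.1) in frame 2.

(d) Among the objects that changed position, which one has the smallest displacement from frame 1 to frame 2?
the red circle

(moved 0.5)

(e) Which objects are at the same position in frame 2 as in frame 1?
the purple circle, the green hexagon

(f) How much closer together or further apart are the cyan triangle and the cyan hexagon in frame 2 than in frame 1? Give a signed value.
-0.4

Distance in frame 1: 7.1. Distance in frame 2: 6.7.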